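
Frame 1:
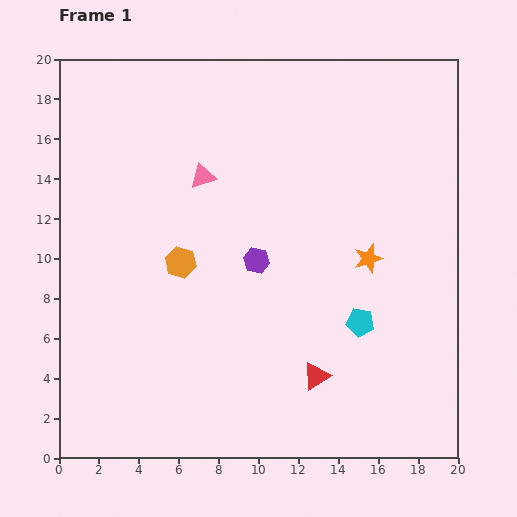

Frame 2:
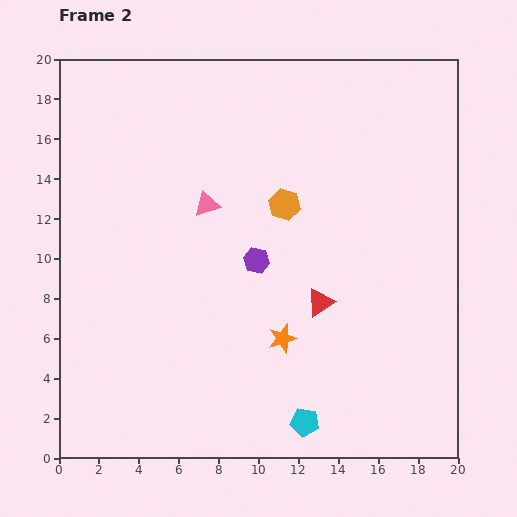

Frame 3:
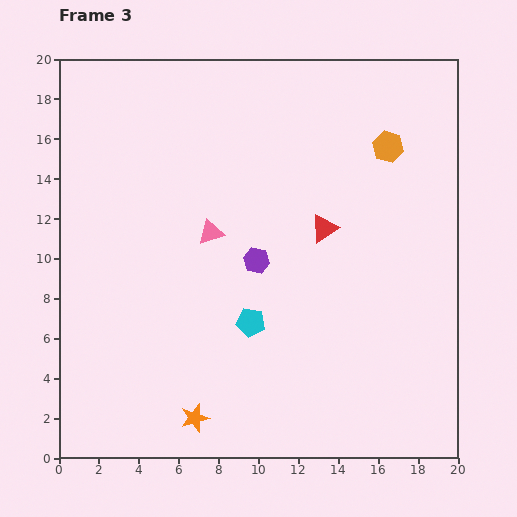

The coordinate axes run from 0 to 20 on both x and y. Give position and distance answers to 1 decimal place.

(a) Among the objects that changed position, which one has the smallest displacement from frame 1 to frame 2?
the pink triangle

(moved 1.4)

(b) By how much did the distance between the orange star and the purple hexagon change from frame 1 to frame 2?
-1.5

Distance in frame 1: 5.6. Distance in frame 2: 4.1.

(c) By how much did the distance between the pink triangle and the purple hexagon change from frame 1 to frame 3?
-2.3

Distance in frame 1: 5.0. Distance in frame 3: 2.7.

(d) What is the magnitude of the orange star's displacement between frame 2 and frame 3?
5.9

The orange star moved from (11.2, 6.0) to (6.8, 2.0), a distance of √(4.4² + 4.0²) ≈ 5.9.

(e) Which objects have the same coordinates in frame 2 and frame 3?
the purple hexagon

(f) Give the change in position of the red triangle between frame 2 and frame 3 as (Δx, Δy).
(0.2, 3.7)

The red triangle was at (13.1, 7.8) in frame 2 and (13.3, 11.5) in frame 3.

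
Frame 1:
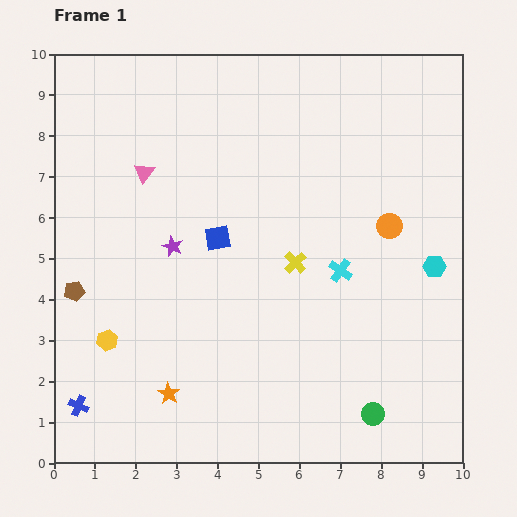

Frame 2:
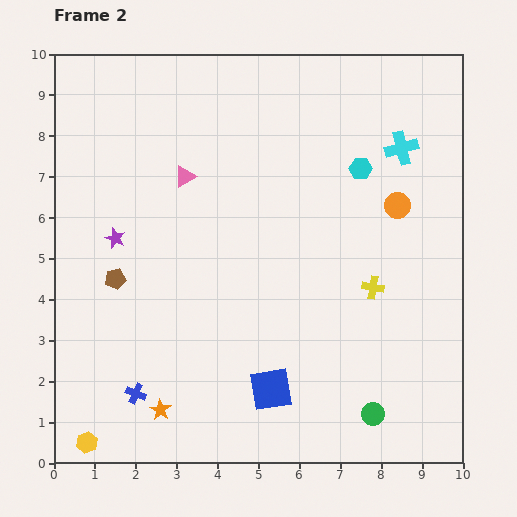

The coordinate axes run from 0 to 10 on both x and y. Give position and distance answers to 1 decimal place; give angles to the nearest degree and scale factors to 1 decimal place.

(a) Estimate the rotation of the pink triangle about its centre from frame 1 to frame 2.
23° clockwise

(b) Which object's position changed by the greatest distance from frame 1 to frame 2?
the blue square

(moved 3.9; next 3.4)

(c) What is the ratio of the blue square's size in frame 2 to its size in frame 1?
1.6×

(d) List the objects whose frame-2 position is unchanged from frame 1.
the green circle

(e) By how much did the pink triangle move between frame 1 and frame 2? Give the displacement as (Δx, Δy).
(1.0, -0.1)

The pink triangle was at (2.2, 7.1) in frame 1 and (3.2, 7.0) in frame 2.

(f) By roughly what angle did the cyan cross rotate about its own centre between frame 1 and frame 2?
39° clockwise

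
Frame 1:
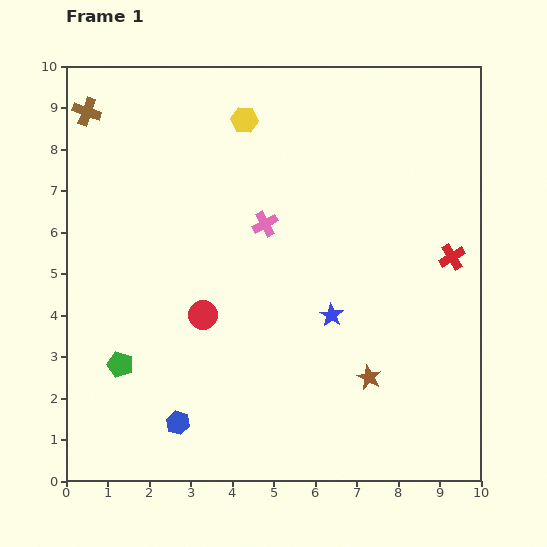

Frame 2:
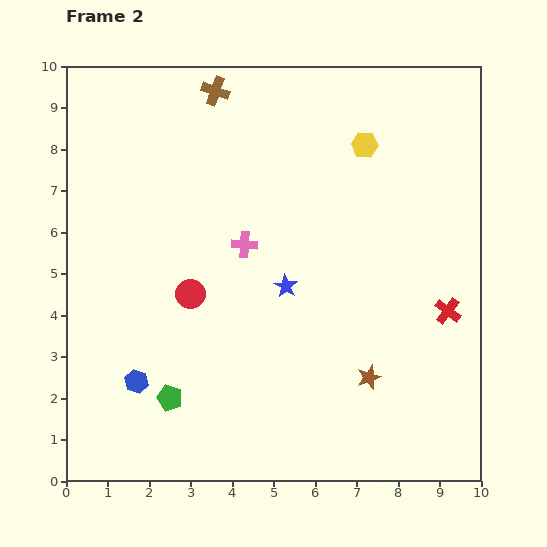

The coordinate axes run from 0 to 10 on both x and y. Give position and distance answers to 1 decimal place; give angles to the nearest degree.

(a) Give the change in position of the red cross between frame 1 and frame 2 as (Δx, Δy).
(-0.1, -1.3)

The red cross was at (9.3, 5.4) in frame 1 and (9.2, 4.1) in frame 2.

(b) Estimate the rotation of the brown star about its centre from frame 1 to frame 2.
27° clockwise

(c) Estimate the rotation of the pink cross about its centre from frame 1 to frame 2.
32° clockwise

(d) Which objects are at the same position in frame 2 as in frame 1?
the brown star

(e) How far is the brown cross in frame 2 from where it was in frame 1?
3.1

The brown cross moved from (0.5, 8.9) to (3.6, 9.4), a distance of √(3.1² + 0.5²) ≈ 3.1.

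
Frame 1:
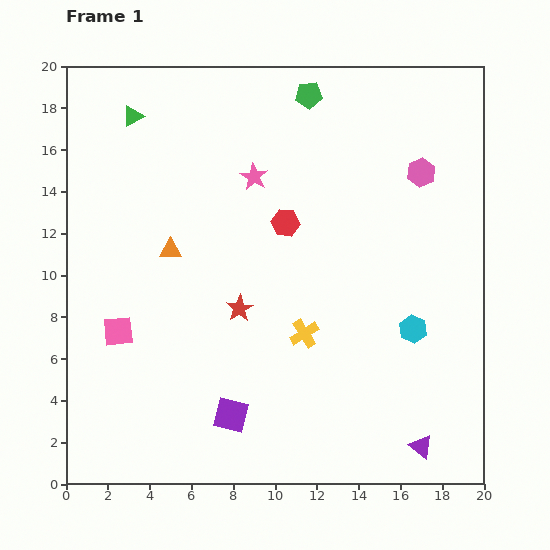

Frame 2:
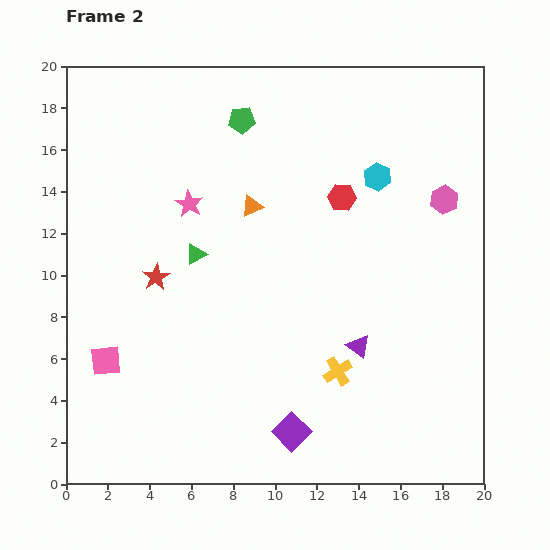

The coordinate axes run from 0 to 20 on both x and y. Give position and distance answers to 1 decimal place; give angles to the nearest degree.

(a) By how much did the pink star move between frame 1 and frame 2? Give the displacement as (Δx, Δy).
(-3.1, -1.3)

The pink star was at (9.0, 14.7) in frame 1 and (5.9, 13.4) in frame 2.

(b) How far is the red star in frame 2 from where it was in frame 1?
4.3

The red star moved from (8.3, 8.4) to (4.3, 9.9), a distance of √(4.0² + 1.5²) ≈ 4.3.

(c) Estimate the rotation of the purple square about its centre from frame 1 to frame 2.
31° clockwise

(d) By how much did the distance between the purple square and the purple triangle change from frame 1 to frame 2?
-4.0

Distance in frame 1: 9.2. Distance in frame 2: 5.2.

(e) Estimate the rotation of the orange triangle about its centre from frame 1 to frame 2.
25° counter-clockwise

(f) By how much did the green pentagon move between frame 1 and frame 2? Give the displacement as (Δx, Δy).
(-3.2, -1.2)

The green pentagon was at (11.6, 18.6) in frame 1 and (8.4, 17.4) in frame 2.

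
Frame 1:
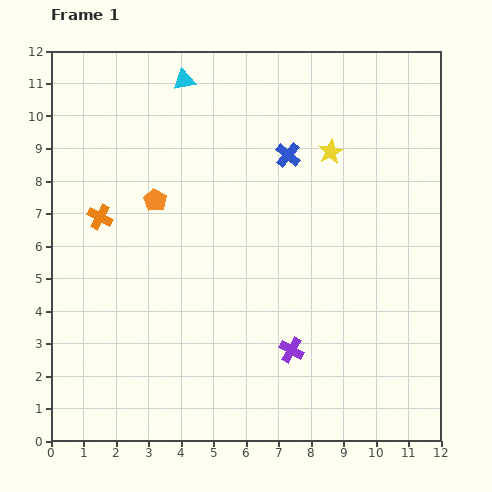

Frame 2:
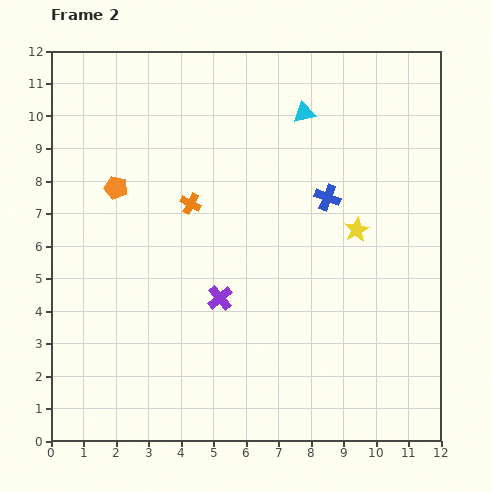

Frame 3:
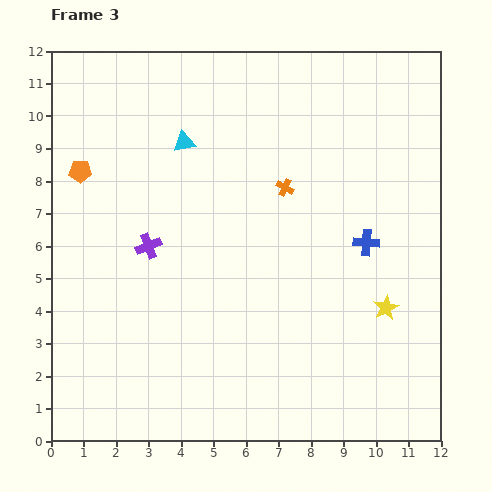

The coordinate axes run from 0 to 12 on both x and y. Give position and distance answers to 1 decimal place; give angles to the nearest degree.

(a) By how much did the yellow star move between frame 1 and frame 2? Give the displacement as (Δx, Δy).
(0.8, -2.4)

The yellow star was at (8.6, 8.9) in frame 1 and (9.4, 6.5) in frame 2.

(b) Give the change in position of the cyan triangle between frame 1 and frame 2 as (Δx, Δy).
(3.7, -1.0)

The cyan triangle was at (4.1, 11.1) in frame 1 and (7.8, 10.1) in frame 2.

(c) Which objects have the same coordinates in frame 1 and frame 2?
none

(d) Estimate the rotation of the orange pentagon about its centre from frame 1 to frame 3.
31° counter-clockwise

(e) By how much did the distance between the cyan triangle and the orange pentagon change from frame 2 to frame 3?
-2.9

Distance in frame 2: 6.2. Distance in frame 3: 3.3.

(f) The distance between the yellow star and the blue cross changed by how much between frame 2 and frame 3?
+0.8

Distance in frame 2: 1.3. Distance in frame 3: 2.1.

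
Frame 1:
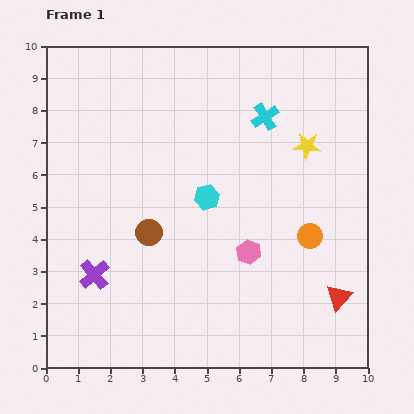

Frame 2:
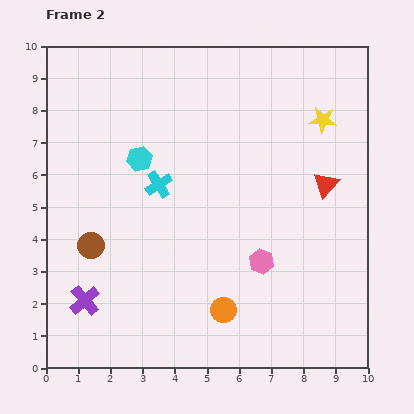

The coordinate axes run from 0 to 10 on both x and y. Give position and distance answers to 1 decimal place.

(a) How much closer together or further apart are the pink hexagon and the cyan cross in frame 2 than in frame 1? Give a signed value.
-0.2

Distance in frame 1: 4.2. Distance in frame 2: 4.0.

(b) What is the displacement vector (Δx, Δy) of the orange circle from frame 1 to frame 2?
(-2.7, -2.3)

The orange circle was at (8.2, 4.1) in frame 1 and (5.5, 1.8) in frame 2.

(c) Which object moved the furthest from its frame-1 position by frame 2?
the cyan cross

(moved 3.9; next 3.5)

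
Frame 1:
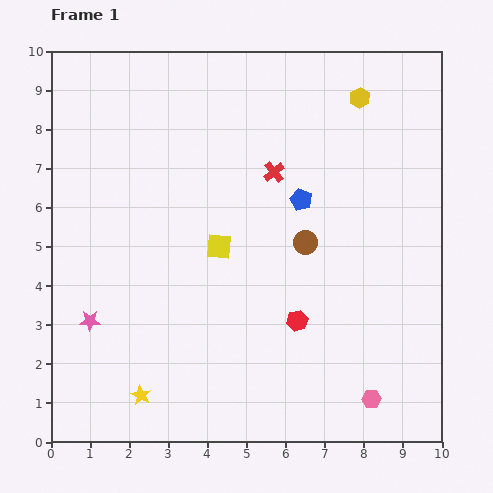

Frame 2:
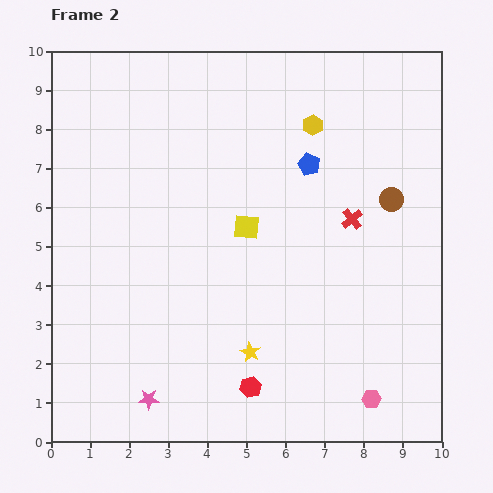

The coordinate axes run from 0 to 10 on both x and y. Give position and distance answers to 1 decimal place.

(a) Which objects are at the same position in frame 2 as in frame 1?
the pink hexagon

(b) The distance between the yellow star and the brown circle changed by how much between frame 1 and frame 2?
-0.4

Distance in frame 1: 5.7. Distance in frame 2: 5.3.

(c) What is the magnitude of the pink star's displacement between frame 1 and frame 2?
2.5

The pink star moved from (1.0, 3.1) to (2.5, 1.1), a distance of √(1.5² + 2.0²) ≈ 2.5.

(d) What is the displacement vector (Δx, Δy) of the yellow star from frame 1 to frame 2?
(2.8, 1.1)

The yellow star was at (2.3, 1.2) in frame 1 and (5.1, 2.3) in frame 2.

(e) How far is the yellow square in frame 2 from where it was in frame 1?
0.9

The yellow square moved from (4.3, 5.0) to (5.0, 5.5), a distance of √(0.7² + 0.5²) ≈ 0.9.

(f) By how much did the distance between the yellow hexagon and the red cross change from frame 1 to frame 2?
-0.3

Distance in frame 1: 2.9. Distance in frame 2: 2.6.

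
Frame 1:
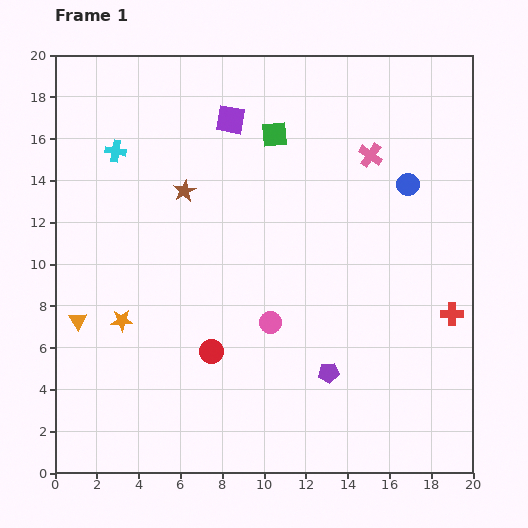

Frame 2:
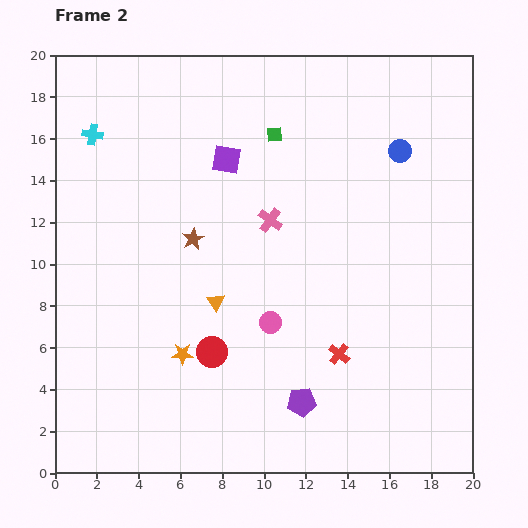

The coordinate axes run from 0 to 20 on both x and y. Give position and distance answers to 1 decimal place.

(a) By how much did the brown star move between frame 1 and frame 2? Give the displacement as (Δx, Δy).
(0.4, -2.3)

The brown star was at (6.2, 13.5) in frame 1 and (6.6, 11.2) in frame 2.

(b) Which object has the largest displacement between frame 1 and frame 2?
the orange triangle

(moved 6.7; next 5.7)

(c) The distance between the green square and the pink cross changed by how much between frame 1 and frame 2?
-0.6

Distance in frame 1: 4.7. Distance in frame 2: 4.1.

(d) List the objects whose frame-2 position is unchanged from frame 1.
the red circle, the green square, the pink circle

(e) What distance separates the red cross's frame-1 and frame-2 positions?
5.7

The red cross moved from (19.0, 7.6) to (13.6, 5.7), a distance of √(5.4² + 1.9²) ≈ 5.7.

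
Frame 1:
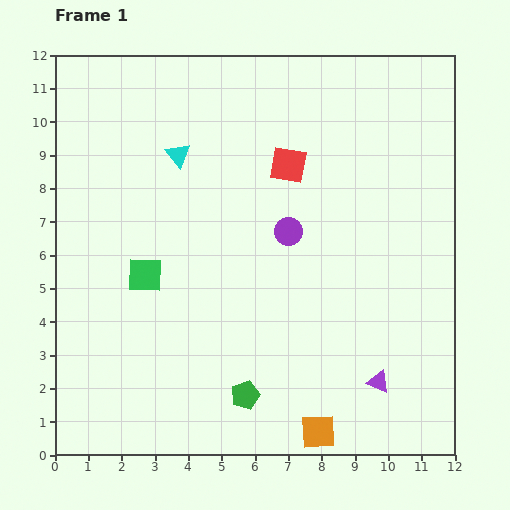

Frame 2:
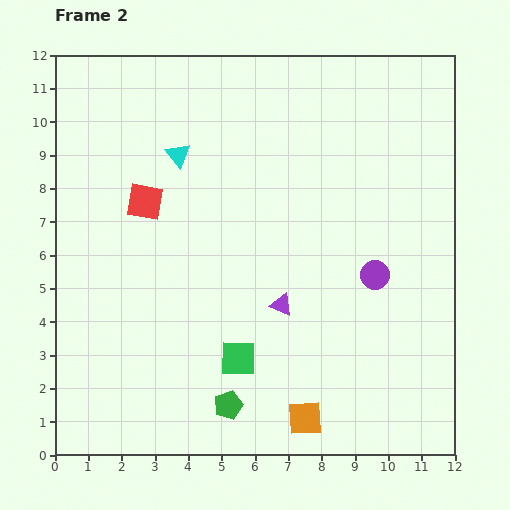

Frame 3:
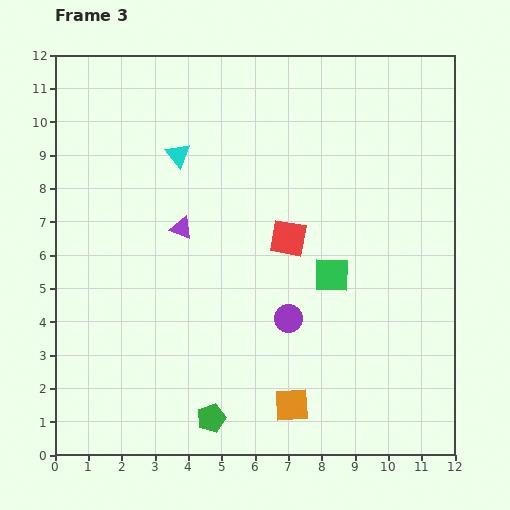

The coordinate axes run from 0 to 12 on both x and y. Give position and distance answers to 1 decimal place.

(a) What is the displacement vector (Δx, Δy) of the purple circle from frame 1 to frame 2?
(2.6, -1.3)

The purple circle was at (7.0, 6.7) in frame 1 and (9.6, 5.4) in frame 2.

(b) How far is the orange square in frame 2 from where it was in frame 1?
0.6

The orange square moved from (7.9, 0.7) to (7.5, 1.1), a distance of √(0.4² + 0.4²) ≈ 0.6.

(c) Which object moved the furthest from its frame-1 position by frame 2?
the red square

(moved 4.4; next 3.8)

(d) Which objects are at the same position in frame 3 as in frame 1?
the cyan triangle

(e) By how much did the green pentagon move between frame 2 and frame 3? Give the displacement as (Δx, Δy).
(-0.5, -0.4)

The green pentagon was at (5.2, 1.5) in frame 2 and (4.7, 1.1) in frame 3.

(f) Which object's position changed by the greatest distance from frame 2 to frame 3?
the red square

(moved 4.4; next 3.8)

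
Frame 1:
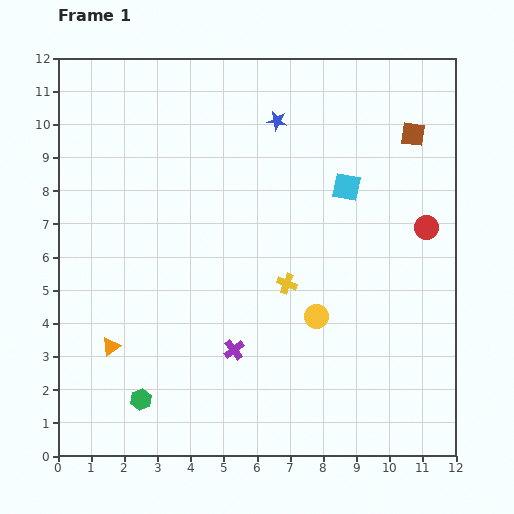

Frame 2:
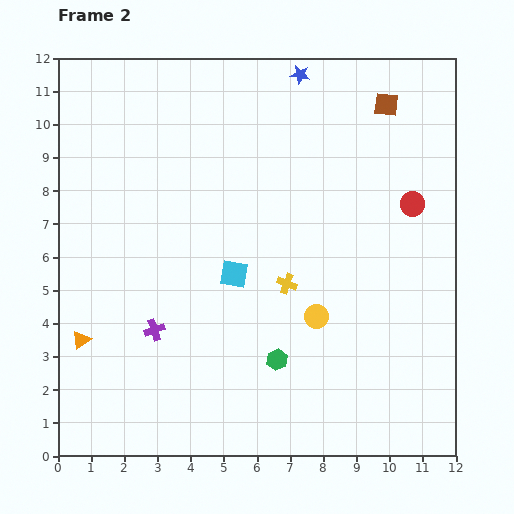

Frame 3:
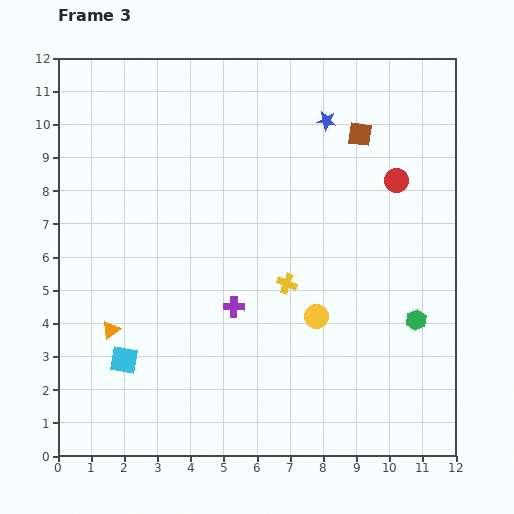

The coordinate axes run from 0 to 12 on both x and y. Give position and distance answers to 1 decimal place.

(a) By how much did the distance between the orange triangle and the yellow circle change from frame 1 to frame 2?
+0.8

Distance in frame 1: 6.3. Distance in frame 2: 7.1.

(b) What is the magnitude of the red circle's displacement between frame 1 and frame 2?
0.8

The red circle moved from (11.1, 6.9) to (10.7, 7.6), a distance of √(0.4² + 0.7²) ≈ 0.8.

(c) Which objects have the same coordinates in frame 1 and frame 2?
the yellow cross, the yellow circle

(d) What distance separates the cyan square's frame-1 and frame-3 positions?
8.5

The cyan square moved from (8.7, 8.1) to (2.0, 2.9), a distance of √(6.7² + 5.2²) ≈ 8.5.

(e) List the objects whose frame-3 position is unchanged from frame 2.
the yellow cross, the yellow circle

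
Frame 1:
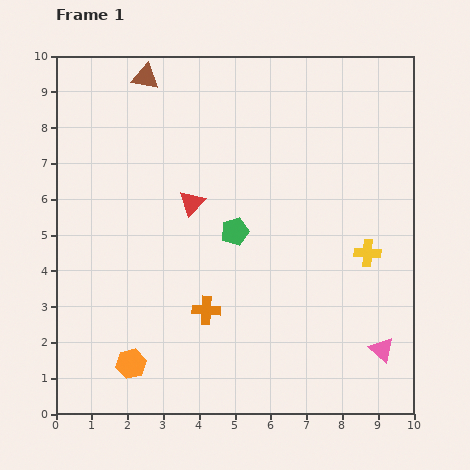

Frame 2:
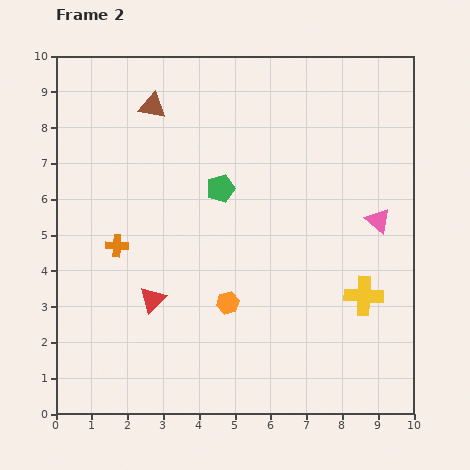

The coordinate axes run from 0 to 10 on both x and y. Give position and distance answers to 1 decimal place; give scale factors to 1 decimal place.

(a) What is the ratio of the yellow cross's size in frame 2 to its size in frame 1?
1.5×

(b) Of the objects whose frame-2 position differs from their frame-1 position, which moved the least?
the brown triangle

(moved 0.8)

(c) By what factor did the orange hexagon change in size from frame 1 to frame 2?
0.8×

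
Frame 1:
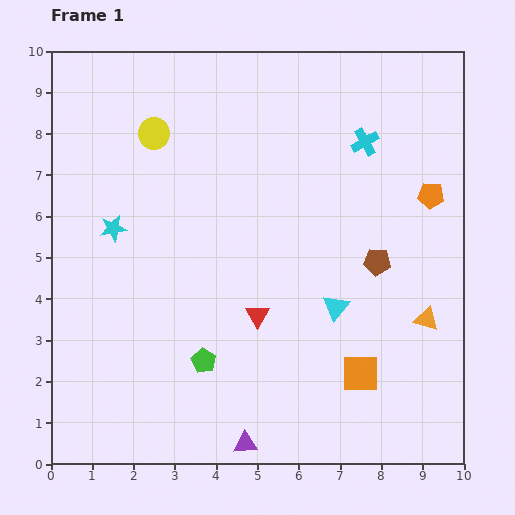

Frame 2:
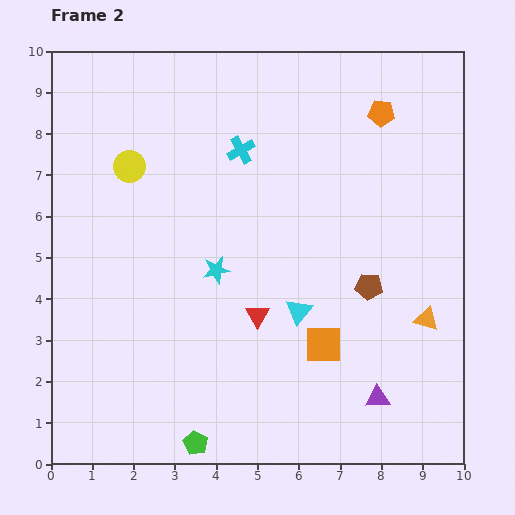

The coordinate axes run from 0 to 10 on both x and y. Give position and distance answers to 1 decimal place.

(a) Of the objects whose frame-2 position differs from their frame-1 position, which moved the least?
the brown pentagon

(moved 0.6)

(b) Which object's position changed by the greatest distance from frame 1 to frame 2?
the purple triangle

(moved 3.4; next 3.0)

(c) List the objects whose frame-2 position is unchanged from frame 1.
the orange triangle, the red triangle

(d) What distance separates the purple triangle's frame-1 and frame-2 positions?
3.4

The purple triangle moved from (4.7, 0.5) to (7.9, 1.6), a distance of √(3.2² + 1.1²) ≈ 3.4.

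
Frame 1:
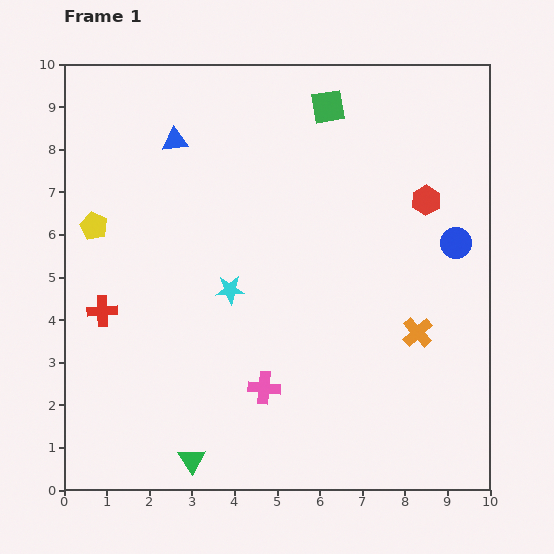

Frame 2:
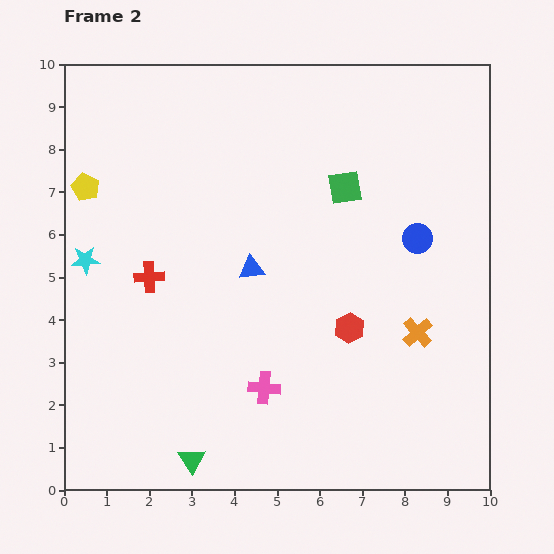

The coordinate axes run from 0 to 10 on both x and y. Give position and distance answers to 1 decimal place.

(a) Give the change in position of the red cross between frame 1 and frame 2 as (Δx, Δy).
(1.1, 0.8)

The red cross was at (0.9, 4.2) in frame 1 and (2.0, 5.0) in frame 2.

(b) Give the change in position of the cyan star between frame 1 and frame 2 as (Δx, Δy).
(-3.4, 0.7)

The cyan star was at (3.9, 4.7) in frame 1 and (0.5, 5.4) in frame 2.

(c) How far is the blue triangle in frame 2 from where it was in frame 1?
3.5

The blue triangle moved from (2.6, 8.2) to (4.4, 5.2), a distance of √(1.8² + 3.0²) ≈ 3.5.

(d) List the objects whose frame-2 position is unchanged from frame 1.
the pink cross, the green triangle, the orange cross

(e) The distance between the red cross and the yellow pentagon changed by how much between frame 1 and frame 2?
+0.6

Distance in frame 1: 2.0. Distance in frame 2: 2.6.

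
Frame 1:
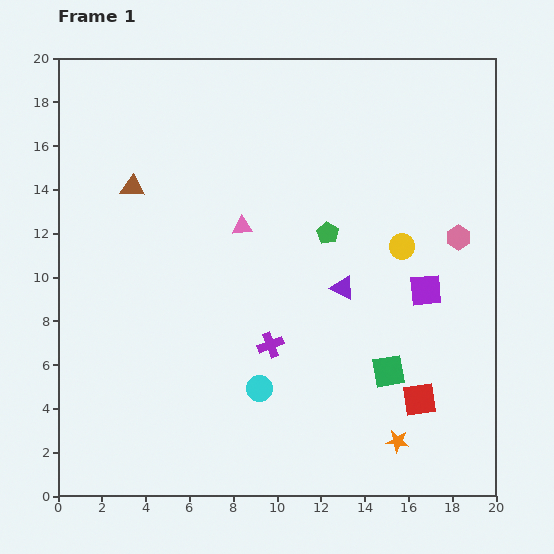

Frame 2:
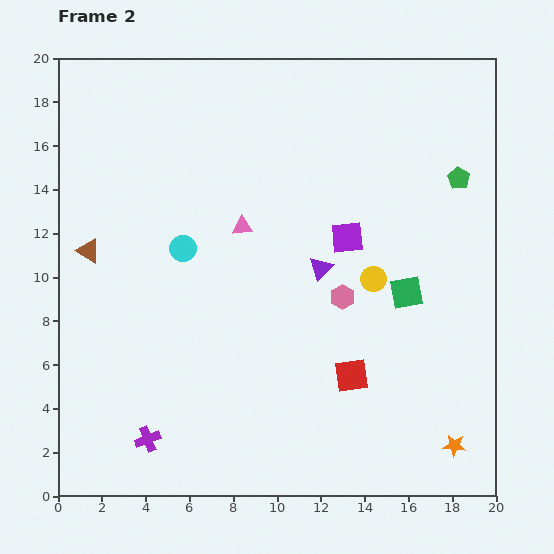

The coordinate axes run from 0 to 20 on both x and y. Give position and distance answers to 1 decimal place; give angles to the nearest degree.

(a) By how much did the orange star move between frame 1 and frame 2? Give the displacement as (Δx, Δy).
(2.6, -0.2)

The orange star was at (15.5, 2.5) in frame 1 and (18.1, 2.3) in frame 2.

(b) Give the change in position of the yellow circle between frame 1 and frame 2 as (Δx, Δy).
(-1.3, -1.5)

The yellow circle was at (15.7, 11.4) in frame 1 and (14.4, 9.9) in frame 2.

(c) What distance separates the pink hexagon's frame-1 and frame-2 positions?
5.9

The pink hexagon moved from (18.3, 11.8) to (13.0, 9.1), a distance of √(5.3² + 2.7²) ≈ 5.9.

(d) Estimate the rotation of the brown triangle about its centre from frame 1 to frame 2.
28° clockwise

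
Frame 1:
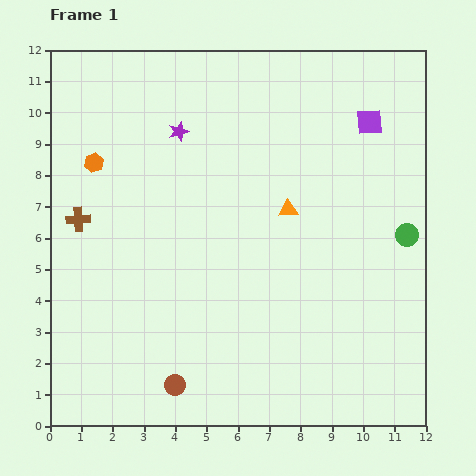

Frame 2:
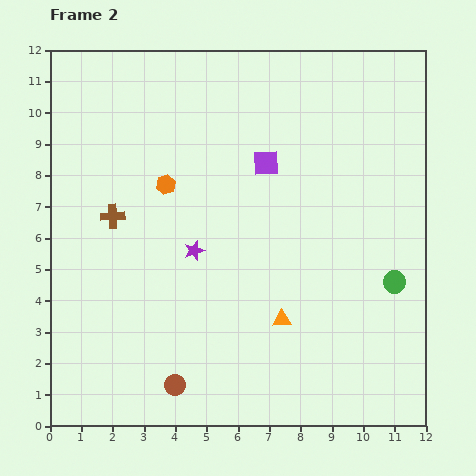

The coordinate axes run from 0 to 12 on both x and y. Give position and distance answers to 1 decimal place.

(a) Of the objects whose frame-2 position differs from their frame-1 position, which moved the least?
the brown cross

(moved 1.1)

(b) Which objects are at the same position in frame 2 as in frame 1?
the brown circle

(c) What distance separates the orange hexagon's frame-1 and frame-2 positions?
2.4

The orange hexagon moved from (1.4, 8.4) to (3.7, 7.7), a distance of √(2.3² + 0.7²) ≈ 2.4.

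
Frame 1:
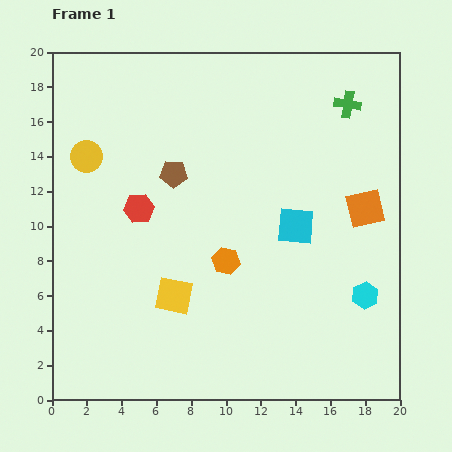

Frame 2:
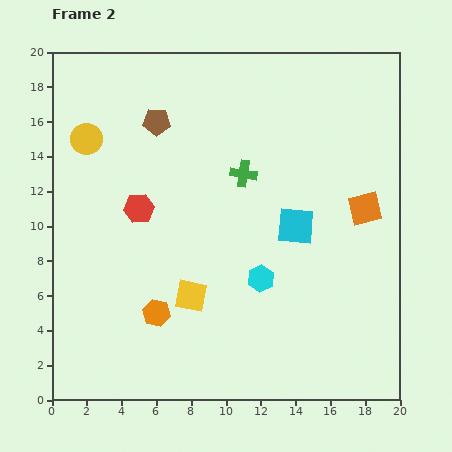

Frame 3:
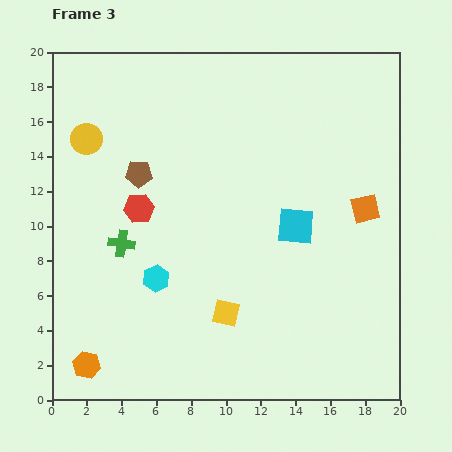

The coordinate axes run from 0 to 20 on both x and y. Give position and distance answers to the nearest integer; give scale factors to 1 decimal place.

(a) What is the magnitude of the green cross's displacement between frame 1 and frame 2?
7

The green cross moved from (17, 17) to (11, 13), a distance of √(6² + 4²) ≈ 7.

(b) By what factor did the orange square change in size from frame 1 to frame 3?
0.8×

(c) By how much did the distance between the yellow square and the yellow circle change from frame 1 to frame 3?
+4

Distance in frame 1: 9. Distance in frame 3: 13.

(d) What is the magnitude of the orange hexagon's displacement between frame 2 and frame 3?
5

The orange hexagon moved from (6, 5) to (2, 2), a distance of √(4² + 3²) ≈ 5.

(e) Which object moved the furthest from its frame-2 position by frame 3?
the green cross

(moved 8; next 6)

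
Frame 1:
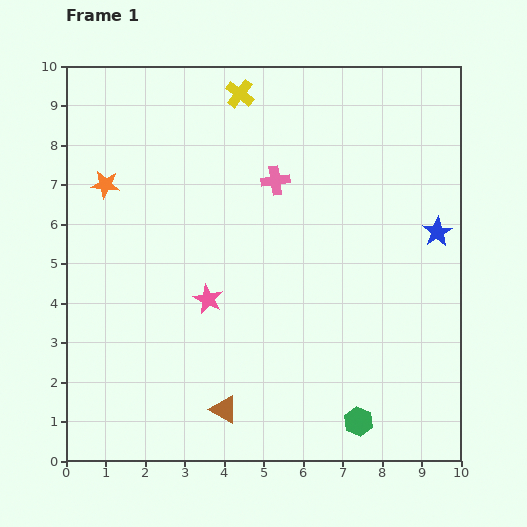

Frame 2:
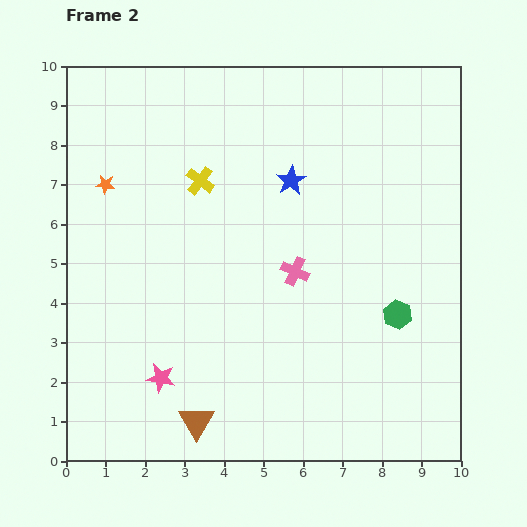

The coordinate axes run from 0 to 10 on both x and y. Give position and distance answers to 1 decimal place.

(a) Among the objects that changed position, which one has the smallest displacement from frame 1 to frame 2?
the brown triangle

(moved 0.8)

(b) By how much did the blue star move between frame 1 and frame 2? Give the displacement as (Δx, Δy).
(-3.7, 1.3)

The blue star was at (9.4, 5.8) in frame 1 and (5.7, 7.1) in frame 2.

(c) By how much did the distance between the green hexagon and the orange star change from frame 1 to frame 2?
-0.7

Distance in frame 1: 8.8. Distance in frame 2: 8.1.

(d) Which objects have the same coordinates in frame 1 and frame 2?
the orange star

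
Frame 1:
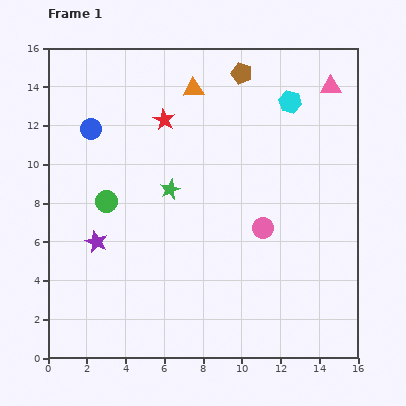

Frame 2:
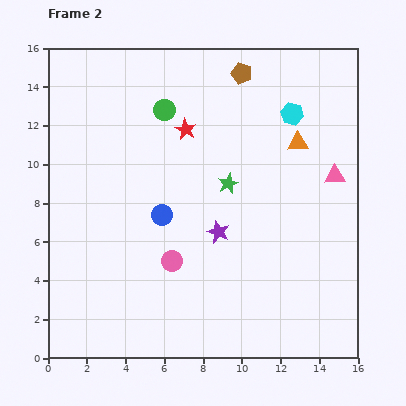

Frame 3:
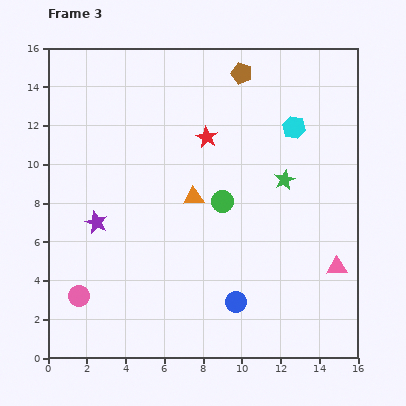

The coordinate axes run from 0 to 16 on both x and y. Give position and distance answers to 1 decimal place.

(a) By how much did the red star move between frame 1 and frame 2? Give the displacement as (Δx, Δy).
(1.1, -0.5)

The red star was at (6.0, 12.3) in frame 1 and (7.1, 11.8) in frame 2.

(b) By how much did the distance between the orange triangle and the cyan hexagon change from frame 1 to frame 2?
-3.5

Distance in frame 1: 5.0. Distance in frame 2: 1.5.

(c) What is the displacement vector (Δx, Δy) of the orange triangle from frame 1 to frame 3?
(0.0, -5.6)

The orange triangle was at (7.5, 13.9) in frame 1 and (7.5, 8.3) in frame 3.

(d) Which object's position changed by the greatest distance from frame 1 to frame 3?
the blue circle

(moved 11.6; next 10.1)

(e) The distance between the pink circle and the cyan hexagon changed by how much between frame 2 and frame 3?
+4.3

Distance in frame 2: 9.8. Distance in frame 3: 14.1.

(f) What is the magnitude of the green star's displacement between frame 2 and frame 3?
2.9

The green star moved from (9.3, 9.0) to (12.2, 9.2), a distance of √(2.9² + 0.2²) ≈ 2.9.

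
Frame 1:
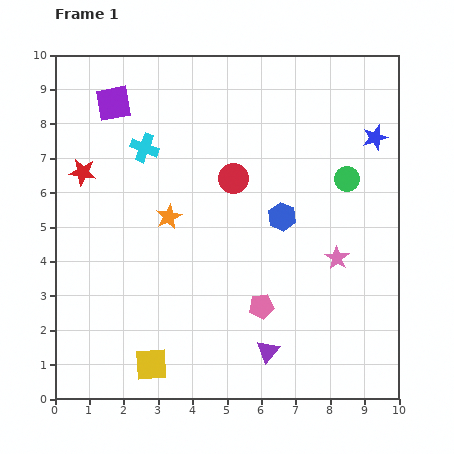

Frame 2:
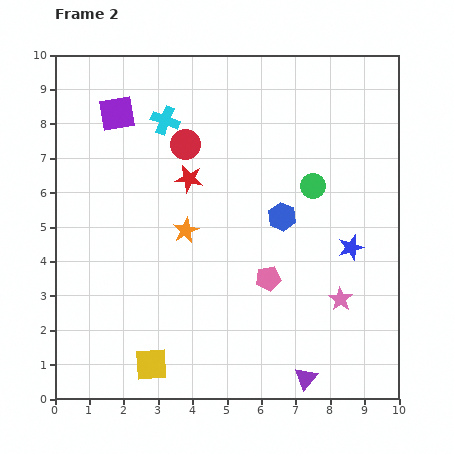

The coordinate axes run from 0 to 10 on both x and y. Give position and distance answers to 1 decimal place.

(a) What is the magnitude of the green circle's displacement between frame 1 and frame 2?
1.0

The green circle moved from (8.5, 6.4) to (7.5, 6.2), a distance of √(1.0² + 0.2²) ≈ 1.0.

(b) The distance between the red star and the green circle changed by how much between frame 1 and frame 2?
-4.1

Distance in frame 1: 7.7. Distance in frame 2: 3.6.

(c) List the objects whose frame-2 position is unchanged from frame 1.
the blue hexagon, the yellow square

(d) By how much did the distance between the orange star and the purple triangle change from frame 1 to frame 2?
+0.6

Distance in frame 1: 4.9. Distance in frame 2: 5.5.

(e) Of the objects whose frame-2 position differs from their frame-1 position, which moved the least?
the purple square

(moved 0.3)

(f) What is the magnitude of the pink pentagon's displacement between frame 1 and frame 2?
0.8

The pink pentagon moved from (6.0, 2.7) to (6.2, 3.5), a distance of √(0.2² + 0.8²) ≈ 0.8.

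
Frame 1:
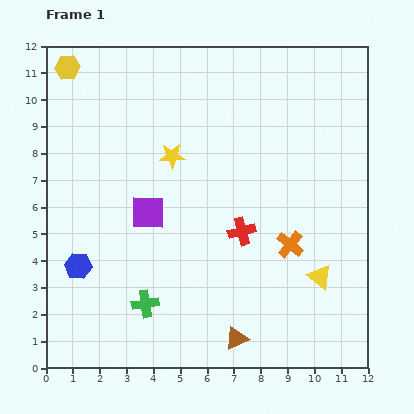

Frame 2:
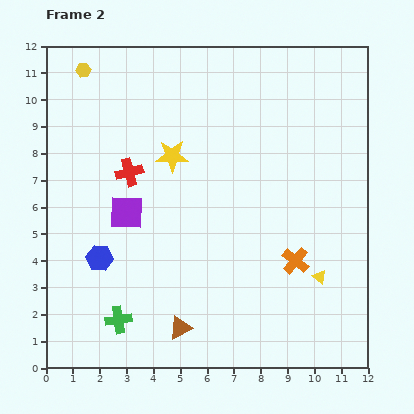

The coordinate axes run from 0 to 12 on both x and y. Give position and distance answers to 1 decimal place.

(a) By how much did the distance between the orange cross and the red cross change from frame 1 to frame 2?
+5.1

Distance in frame 1: 1.9. Distance in frame 2: 7.0.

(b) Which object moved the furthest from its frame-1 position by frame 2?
the red cross

(moved 4.7; next 2.1)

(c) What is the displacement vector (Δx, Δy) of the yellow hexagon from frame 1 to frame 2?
(0.6, -0.1)

The yellow hexagon was at (0.8, 11.2) in frame 1 and (1.4, 11.1) in frame 2.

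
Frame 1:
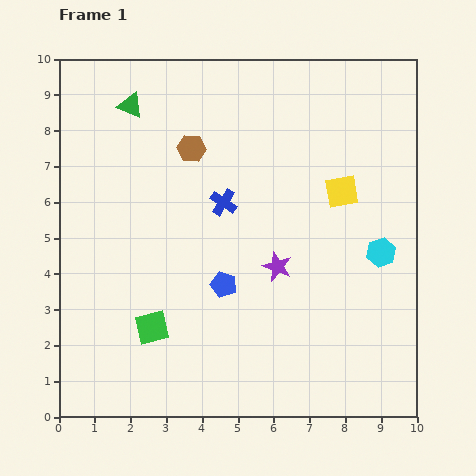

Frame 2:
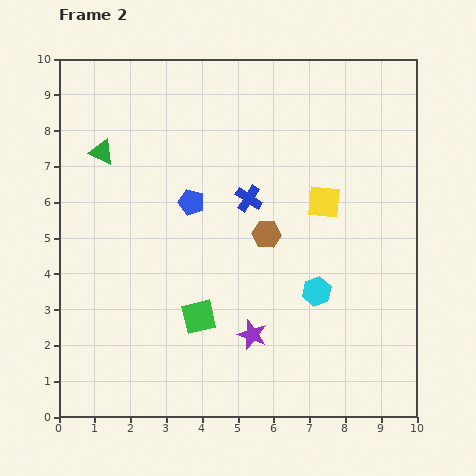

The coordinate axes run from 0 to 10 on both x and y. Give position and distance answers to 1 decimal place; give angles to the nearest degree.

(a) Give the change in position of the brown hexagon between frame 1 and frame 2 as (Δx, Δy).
(2.1, -2.4)

The brown hexagon was at (3.7, 7.5) in frame 1 and (5.8, 5.1) in frame 2.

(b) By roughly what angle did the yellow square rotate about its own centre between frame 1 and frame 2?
16° clockwise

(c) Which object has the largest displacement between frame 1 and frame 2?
the brown hexagon

(moved 3.2; next 2.5)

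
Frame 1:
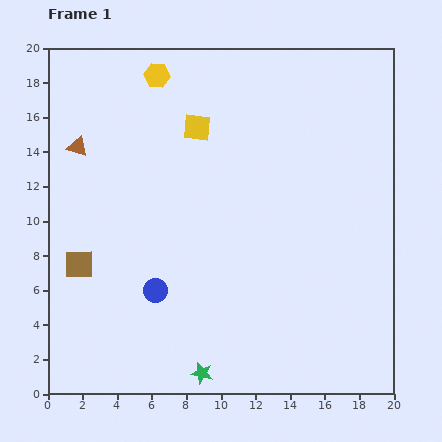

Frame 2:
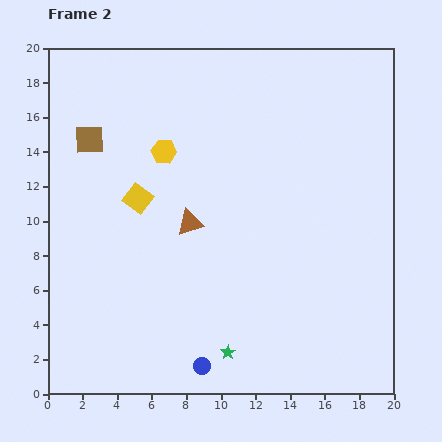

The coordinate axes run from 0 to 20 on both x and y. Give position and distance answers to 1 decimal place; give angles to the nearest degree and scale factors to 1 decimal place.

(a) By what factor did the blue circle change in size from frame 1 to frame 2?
0.7×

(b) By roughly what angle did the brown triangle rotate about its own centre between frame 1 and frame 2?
35° counter-clockwise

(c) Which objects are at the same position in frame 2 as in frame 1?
none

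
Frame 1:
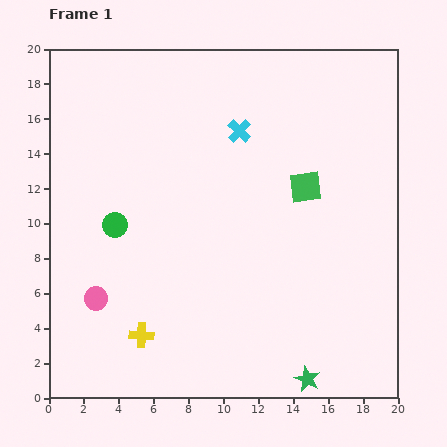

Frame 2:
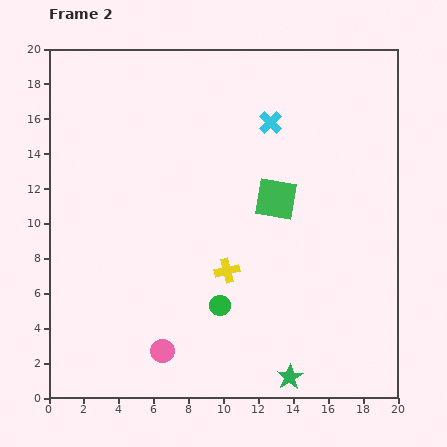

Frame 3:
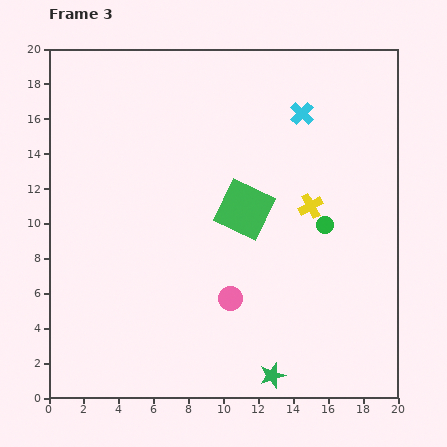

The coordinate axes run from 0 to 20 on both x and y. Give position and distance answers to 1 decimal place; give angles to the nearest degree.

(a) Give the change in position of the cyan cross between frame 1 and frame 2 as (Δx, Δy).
(1.8, 0.5)

The cyan cross was at (10.9, 15.3) in frame 1 and (12.7, 15.8) in frame 2.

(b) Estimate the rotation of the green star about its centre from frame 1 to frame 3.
31° clockwise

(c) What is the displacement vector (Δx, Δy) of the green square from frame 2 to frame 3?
(-1.8, -0.6)

The green square was at (13.0, 11.4) in frame 2 and (11.2, 10.8) in frame 3.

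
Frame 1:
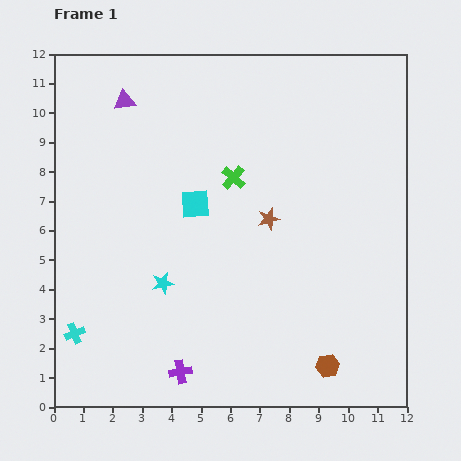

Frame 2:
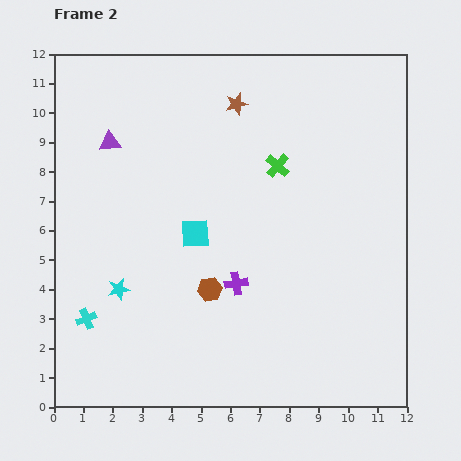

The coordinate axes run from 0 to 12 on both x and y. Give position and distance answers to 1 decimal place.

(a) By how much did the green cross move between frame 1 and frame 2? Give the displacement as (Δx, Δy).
(1.5, 0.4)

The green cross was at (6.1, 7.8) in frame 1 and (7.6, 8.2) in frame 2.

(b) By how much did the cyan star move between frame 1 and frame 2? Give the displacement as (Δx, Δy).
(-1.5, -0.2)

The cyan star was at (3.7, 4.2) in frame 1 and (2.2, 4.0) in frame 2.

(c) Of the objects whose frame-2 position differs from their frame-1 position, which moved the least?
the cyan cross

(moved 0.6)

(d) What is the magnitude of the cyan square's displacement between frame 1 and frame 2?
1.0

The cyan square moved from (4.8, 6.9) to (4.8, 5.9), a distance of √(0.0² + 1.0²) ≈ 1.0.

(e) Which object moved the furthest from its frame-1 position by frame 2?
the brown hexagon

(moved 4.8; next 4.1)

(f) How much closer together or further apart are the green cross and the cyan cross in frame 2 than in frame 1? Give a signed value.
+0.7

Distance in frame 1: 7.6. Distance in frame 2: 8.3.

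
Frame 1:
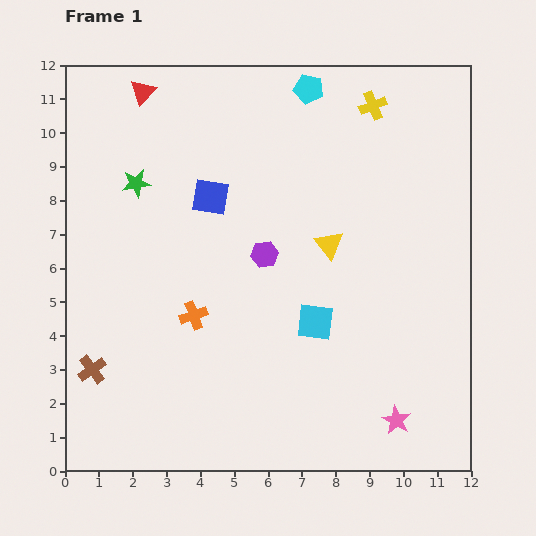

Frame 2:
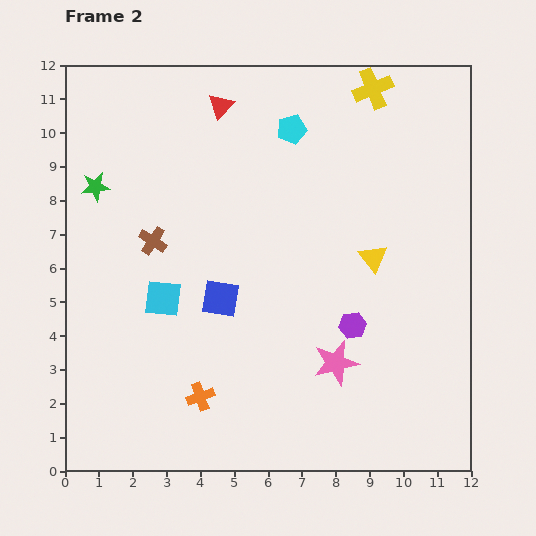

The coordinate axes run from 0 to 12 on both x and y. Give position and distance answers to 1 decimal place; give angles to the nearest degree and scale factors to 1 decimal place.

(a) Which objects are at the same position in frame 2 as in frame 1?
none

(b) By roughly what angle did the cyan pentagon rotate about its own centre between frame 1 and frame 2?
28° counter-clockwise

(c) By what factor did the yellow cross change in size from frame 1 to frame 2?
1.4×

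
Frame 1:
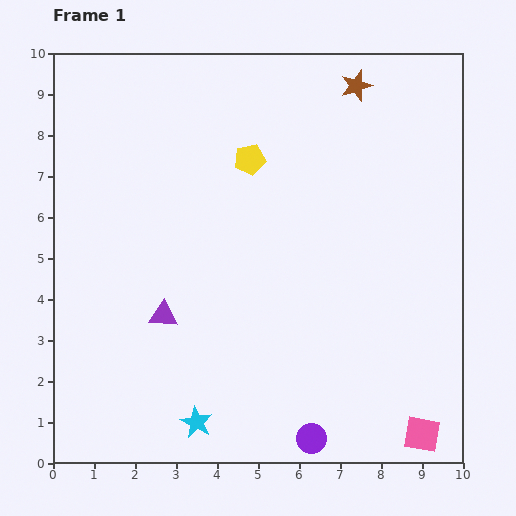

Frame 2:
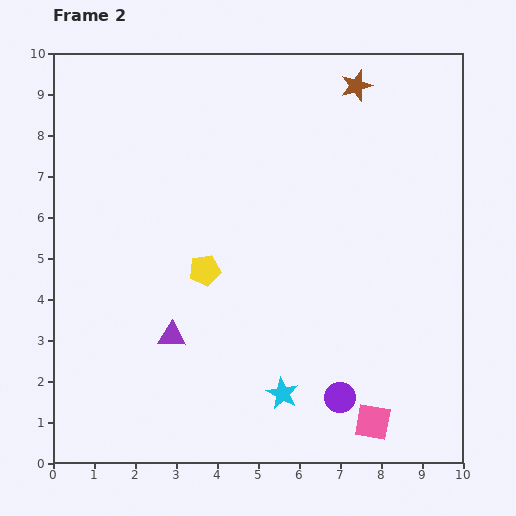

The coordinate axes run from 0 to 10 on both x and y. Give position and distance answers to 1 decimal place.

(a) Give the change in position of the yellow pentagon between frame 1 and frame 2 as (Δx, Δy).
(-1.1, -2.7)

The yellow pentagon was at (4.8, 7.4) in frame 1 and (3.7, 4.7) in frame 2.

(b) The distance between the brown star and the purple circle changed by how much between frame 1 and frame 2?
-1.1

Distance in frame 1: 8.7. Distance in frame 2: 7.6.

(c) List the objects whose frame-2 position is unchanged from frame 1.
the brown star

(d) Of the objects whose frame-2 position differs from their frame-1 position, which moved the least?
the purple triangle

(moved 0.5)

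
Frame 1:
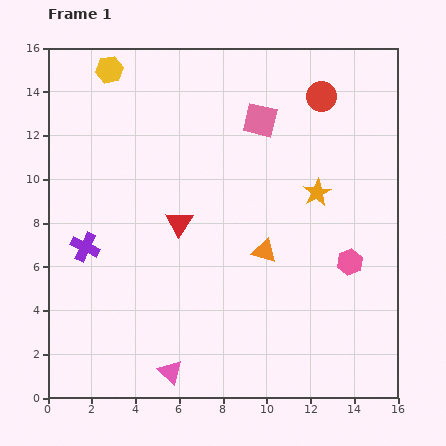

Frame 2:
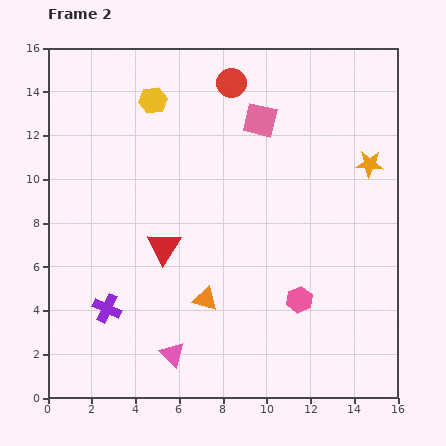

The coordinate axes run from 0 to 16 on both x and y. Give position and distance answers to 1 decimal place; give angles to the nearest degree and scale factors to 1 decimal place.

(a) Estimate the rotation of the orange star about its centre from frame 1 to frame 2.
31° clockwise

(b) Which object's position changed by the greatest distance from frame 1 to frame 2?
the red circle

(moved 4.1; next 3.5)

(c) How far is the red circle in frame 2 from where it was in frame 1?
4.1

The red circle moved from (12.5, 13.8) to (8.4, 14.4), a distance of √(4.1² + 0.6²) ≈ 4.1.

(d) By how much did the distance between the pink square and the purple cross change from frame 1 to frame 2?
+1.2

Distance in frame 1: 9.9. Distance in frame 2: 11.1.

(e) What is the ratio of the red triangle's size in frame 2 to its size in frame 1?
1.3×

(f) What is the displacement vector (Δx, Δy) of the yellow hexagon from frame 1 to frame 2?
(2.0, -1.4)

The yellow hexagon was at (2.8, 15.0) in frame 1 and (4.8, 13.6) in frame 2.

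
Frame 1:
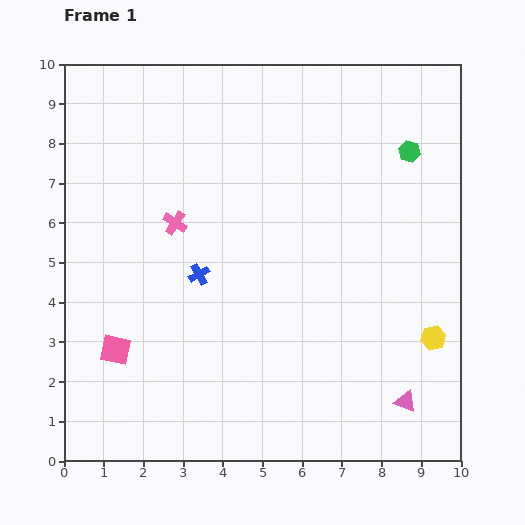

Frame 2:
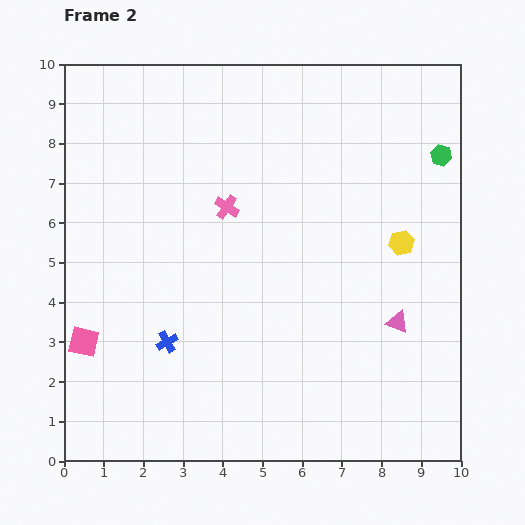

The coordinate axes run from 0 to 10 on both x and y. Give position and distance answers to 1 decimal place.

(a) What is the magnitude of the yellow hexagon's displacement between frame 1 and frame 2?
2.5

The yellow hexagon moved from (9.3, 3.1) to (8.5, 5.5), a distance of √(0.8² + 2.4²) ≈ 2.5.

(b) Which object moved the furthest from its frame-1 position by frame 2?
the yellow hexagon

(moved 2.5; next 2.0)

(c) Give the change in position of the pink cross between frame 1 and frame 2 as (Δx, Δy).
(1.3, 0.4)

The pink cross was at (2.8, 6.0) in frame 1 and (4.1, 6.4) in frame 2.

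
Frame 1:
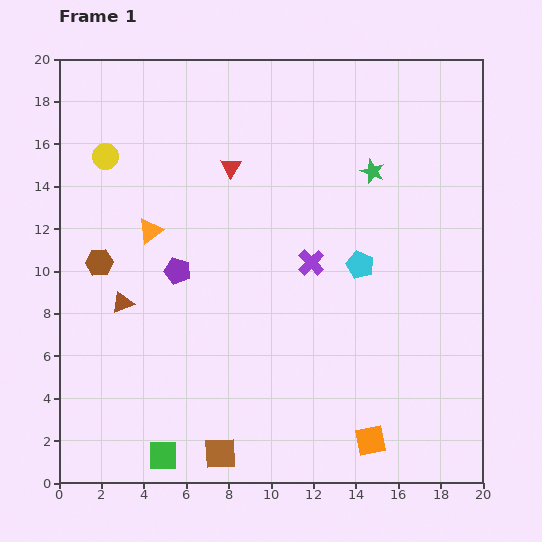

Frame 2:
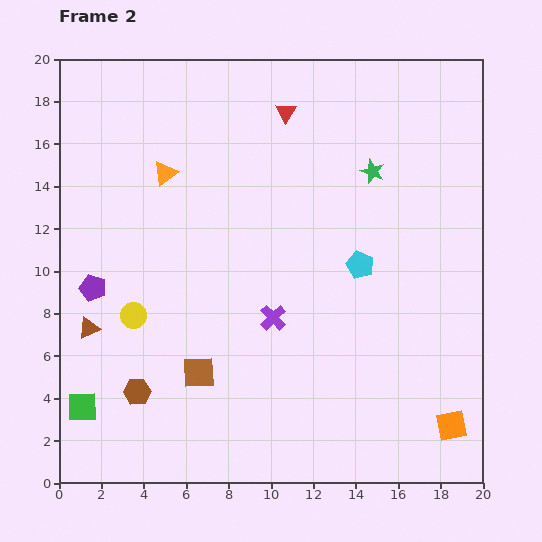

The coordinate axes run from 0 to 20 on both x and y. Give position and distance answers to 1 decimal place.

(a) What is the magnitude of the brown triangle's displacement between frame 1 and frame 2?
2.0

The brown triangle moved from (3.0, 8.5) to (1.4, 7.3), a distance of √(1.6² + 1.2²) ≈ 2.0.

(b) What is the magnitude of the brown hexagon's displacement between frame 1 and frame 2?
6.4

The brown hexagon moved from (1.9, 10.4) to (3.7, 4.3), a distance of √(1.8² + 6.1²) ≈ 6.4.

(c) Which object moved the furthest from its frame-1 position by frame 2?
the yellow circle

(moved 7.6; next 6.4)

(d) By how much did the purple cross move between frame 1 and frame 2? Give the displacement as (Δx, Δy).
(-1.8, -2.6)

The purple cross was at (11.9, 10.4) in frame 1 and (10.1, 7.8) in frame 2.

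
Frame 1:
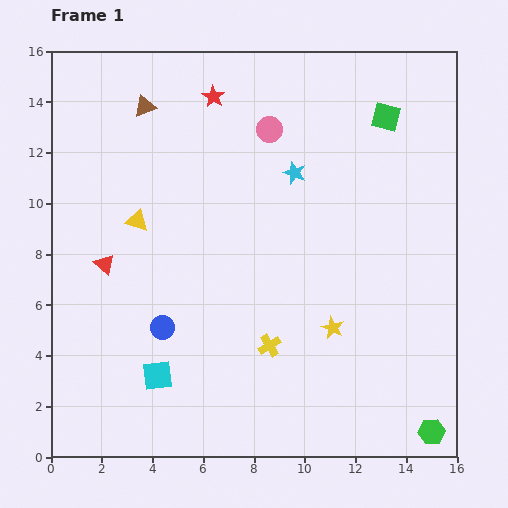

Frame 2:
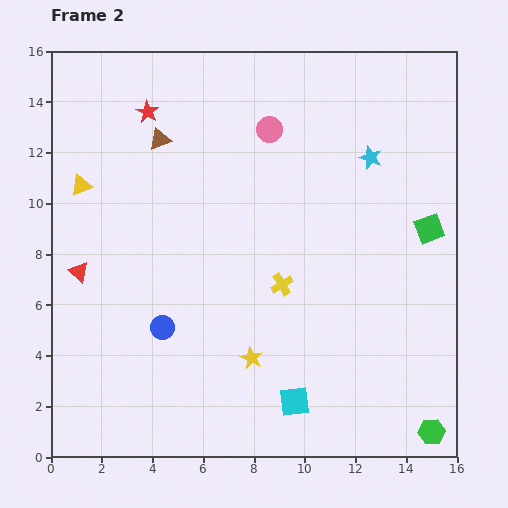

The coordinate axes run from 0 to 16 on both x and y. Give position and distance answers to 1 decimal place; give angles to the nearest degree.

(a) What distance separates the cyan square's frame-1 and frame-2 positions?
5.5

The cyan square moved from (4.2, 3.2) to (9.6, 2.2), a distance of √(5.4² + 1.0²) ≈ 5.5.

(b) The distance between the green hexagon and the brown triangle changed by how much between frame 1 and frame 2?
-1.4

Distance in frame 1: 17.1. Distance in frame 2: 15.7.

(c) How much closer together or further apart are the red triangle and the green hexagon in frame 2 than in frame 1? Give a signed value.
+0.8

Distance in frame 1: 14.5. Distance in frame 2: 15.3.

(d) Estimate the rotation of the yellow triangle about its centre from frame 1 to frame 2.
37° counter-clockwise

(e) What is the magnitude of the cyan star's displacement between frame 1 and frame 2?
3.1

The cyan star moved from (9.6, 11.2) to (12.6, 11.8), a distance of √(3.0² + 0.6²) ≈ 3.1.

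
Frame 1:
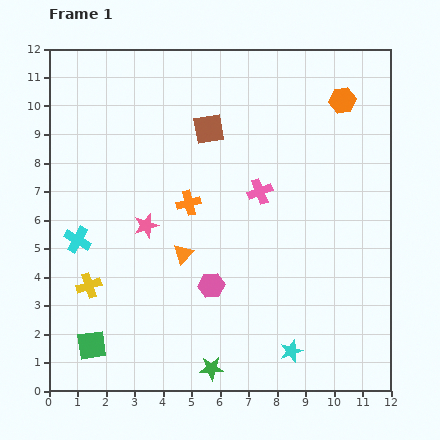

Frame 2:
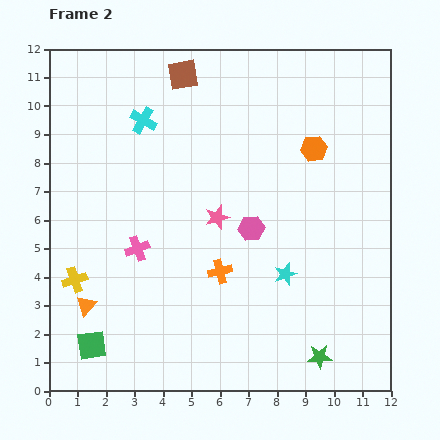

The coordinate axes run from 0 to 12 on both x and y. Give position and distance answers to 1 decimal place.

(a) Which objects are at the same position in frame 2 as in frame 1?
the green square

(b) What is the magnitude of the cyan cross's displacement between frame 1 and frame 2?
4.8

The cyan cross moved from (1.0, 5.3) to (3.3, 9.5), a distance of √(2.3² + 4.2²) ≈ 4.8.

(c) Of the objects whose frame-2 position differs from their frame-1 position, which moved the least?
the yellow cross

(moved 0.5)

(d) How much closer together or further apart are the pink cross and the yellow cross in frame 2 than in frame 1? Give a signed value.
-4.3

Distance in frame 1: 6.8. Distance in frame 2: 2.5.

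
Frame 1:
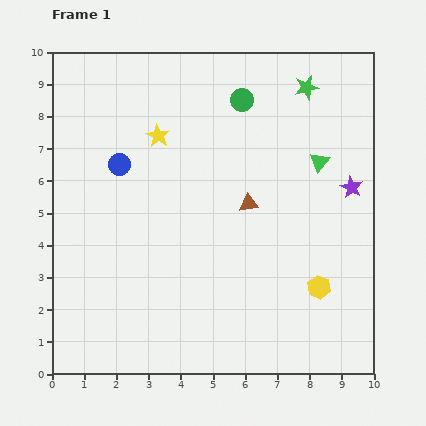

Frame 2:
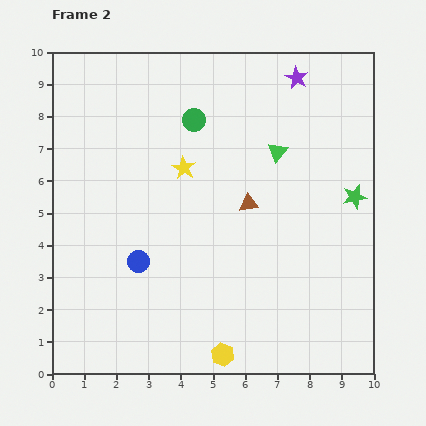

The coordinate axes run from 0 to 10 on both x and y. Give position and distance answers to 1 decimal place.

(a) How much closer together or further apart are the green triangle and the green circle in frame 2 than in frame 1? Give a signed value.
-0.3

Distance in frame 1: 3.1. Distance in frame 2: 2.8.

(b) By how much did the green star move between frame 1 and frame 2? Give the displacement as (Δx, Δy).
(1.5, -3.4)

The green star was at (7.9, 8.9) in frame 1 and (9.4, 5.5) in frame 2.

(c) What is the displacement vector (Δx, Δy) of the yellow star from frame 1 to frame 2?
(0.8, -1.0)

The yellow star was at (3.3, 7.4) in frame 1 and (4.1, 6.4) in frame 2.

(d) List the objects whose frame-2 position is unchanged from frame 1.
the brown triangle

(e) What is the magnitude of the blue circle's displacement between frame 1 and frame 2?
3.1

The blue circle moved from (2.1, 6.5) to (2.7, 3.5), a distance of √(0.6² + 3.0²) ≈ 3.1.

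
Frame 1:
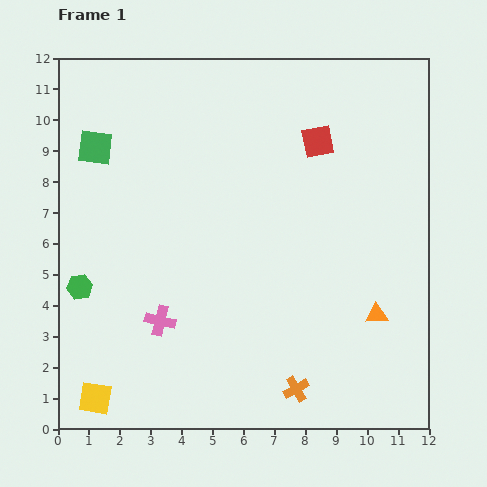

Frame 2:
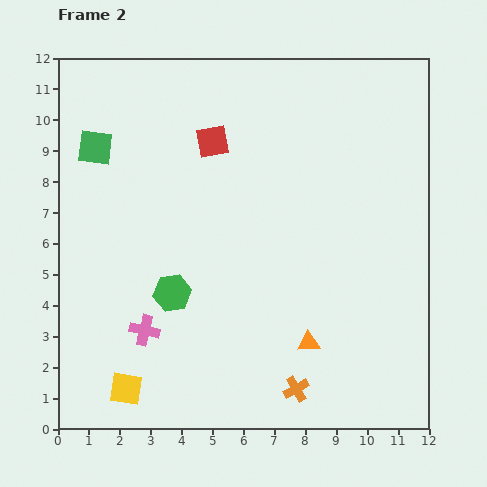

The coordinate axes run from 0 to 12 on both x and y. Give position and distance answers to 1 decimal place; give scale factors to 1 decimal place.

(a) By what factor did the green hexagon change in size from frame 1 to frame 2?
1.5×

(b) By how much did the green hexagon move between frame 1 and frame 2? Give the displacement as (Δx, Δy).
(3.0, -0.2)

The green hexagon was at (0.7, 4.6) in frame 1 and (3.7, 4.4) in frame 2.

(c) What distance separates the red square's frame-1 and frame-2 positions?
3.4

The red square moved from (8.4, 9.3) to (5.0, 9.3), a distance of √(3.4² + 0.0²) ≈ 3.4.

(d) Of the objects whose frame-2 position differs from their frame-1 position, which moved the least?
the pink cross

(moved 0.6)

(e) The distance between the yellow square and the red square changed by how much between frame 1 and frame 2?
-2.5

Distance in frame 1: 11.0. Distance in frame 2: 8.5.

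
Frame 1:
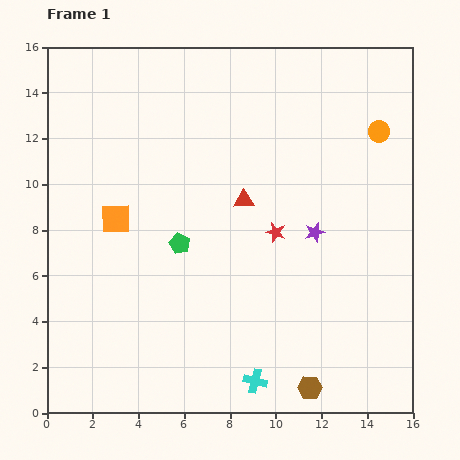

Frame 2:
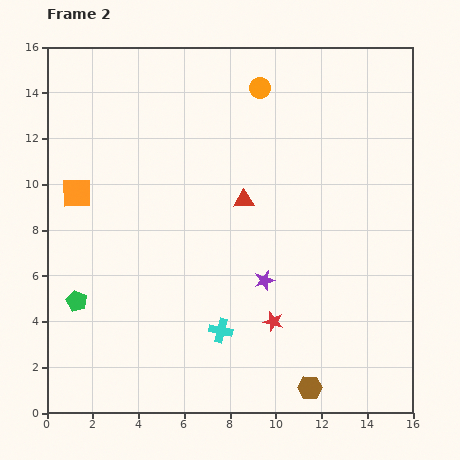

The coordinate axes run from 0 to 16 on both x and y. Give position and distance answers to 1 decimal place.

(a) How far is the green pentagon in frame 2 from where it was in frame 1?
5.1

The green pentagon moved from (5.8, 7.4) to (1.3, 4.9), a distance of √(4.5² + 2.5²) ≈ 5.1.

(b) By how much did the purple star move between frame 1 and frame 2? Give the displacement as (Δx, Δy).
(-2.2, -2.1)

The purple star was at (11.7, 7.9) in frame 1 and (9.5, 5.8) in frame 2.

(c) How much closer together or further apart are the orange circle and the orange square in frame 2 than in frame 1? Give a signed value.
-2.9

Distance in frame 1: 12.1. Distance in frame 2: 9.2.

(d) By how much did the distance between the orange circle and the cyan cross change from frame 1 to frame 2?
-1.5

Distance in frame 1: 12.2. Distance in frame 2: 10.7.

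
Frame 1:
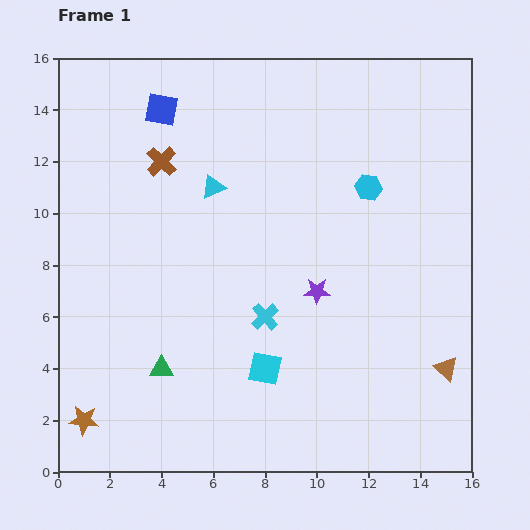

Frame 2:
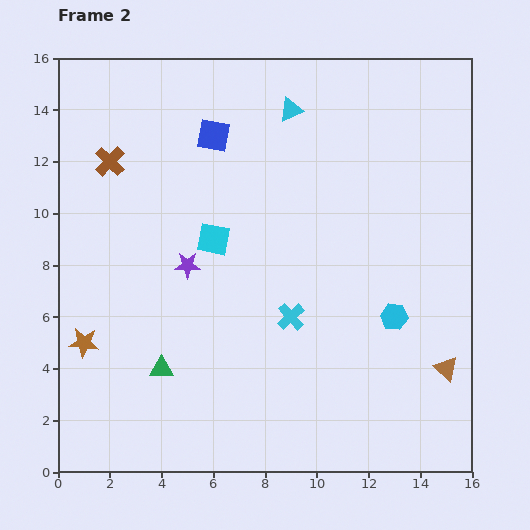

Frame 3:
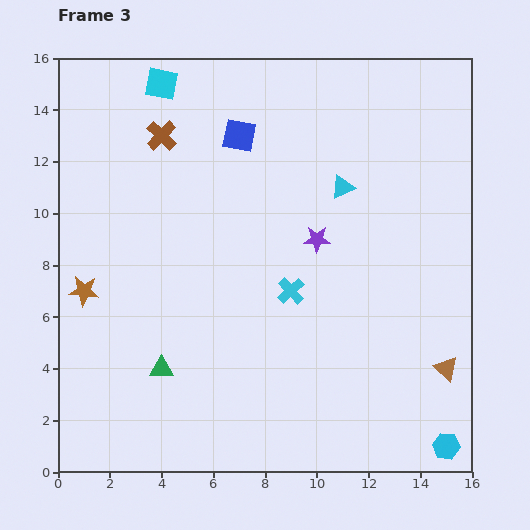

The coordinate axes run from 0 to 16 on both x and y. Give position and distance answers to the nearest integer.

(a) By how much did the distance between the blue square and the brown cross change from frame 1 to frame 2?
+2

Distance in frame 1: 2. Distance in frame 2: 4.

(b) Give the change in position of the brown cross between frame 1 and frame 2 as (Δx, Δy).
(-2, 0)

The brown cross was at (4, 12) in frame 1 and (2, 12) in frame 2.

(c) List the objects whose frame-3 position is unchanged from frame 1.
the brown triangle, the green triangle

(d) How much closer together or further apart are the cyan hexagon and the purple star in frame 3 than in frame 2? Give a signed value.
+1

Distance in frame 2: 8. Distance in frame 3: 9.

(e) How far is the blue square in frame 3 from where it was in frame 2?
1

The blue square moved from (6, 13) to (7, 13), a distance of √(1² + 0²) ≈ 1.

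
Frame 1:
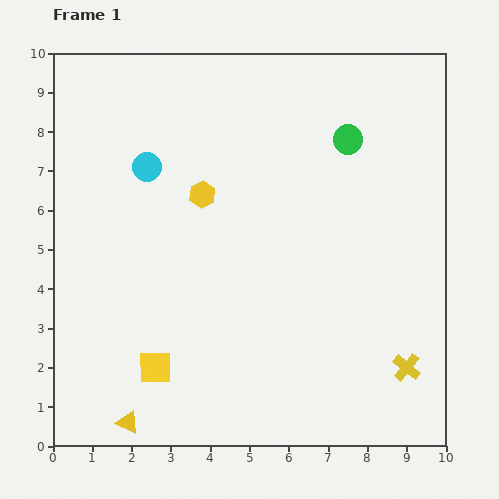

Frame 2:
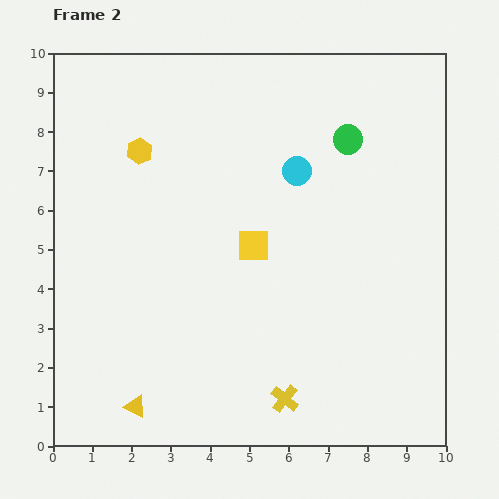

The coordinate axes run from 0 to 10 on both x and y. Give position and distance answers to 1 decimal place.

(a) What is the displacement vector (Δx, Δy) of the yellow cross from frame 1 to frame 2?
(-3.1, -0.8)

The yellow cross was at (9.0, 2.0) in frame 1 and (5.9, 1.2) in frame 2.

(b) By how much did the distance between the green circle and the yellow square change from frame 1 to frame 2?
-4.0

Distance in frame 1: 7.6. Distance in frame 2: 3.6.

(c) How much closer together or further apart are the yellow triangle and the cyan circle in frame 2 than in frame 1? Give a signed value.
+0.8

Distance in frame 1: 6.5. Distance in frame 2: 7.3.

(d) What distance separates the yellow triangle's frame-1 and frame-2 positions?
0.4

The yellow triangle moved from (1.9, 0.6) to (2.1, 1.0), a distance of √(0.2² + 0.4²) ≈ 0.4.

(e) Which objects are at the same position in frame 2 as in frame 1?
the green circle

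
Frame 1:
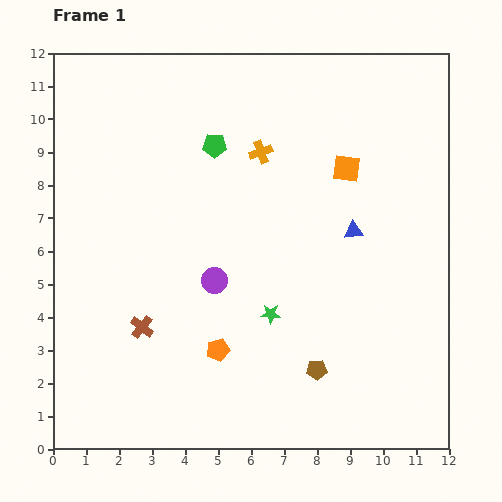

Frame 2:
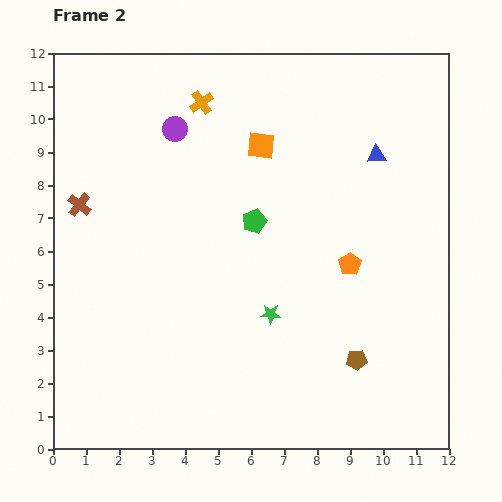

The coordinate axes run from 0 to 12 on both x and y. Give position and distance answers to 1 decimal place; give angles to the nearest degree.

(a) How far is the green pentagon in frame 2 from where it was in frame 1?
2.6

The green pentagon moved from (4.9, 9.2) to (6.1, 6.9), a distance of √(1.2² + 2.3²) ≈ 2.6.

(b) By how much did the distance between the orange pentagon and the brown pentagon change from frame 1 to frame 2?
-0.2

Distance in frame 1: 3.1. Distance in frame 2: 2.9.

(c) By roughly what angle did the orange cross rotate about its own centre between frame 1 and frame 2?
16° counter-clockwise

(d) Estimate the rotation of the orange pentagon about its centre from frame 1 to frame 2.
19° counter-clockwise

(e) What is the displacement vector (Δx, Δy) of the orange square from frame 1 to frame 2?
(-2.6, 0.7)

The orange square was at (8.9, 8.5) in frame 1 and (6.3, 9.2) in frame 2.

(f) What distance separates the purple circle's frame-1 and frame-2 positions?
4.8

The purple circle moved from (4.9, 5.1) to (3.7, 9.7), a distance of √(1.2² + 4.6²) ≈ 4.8.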